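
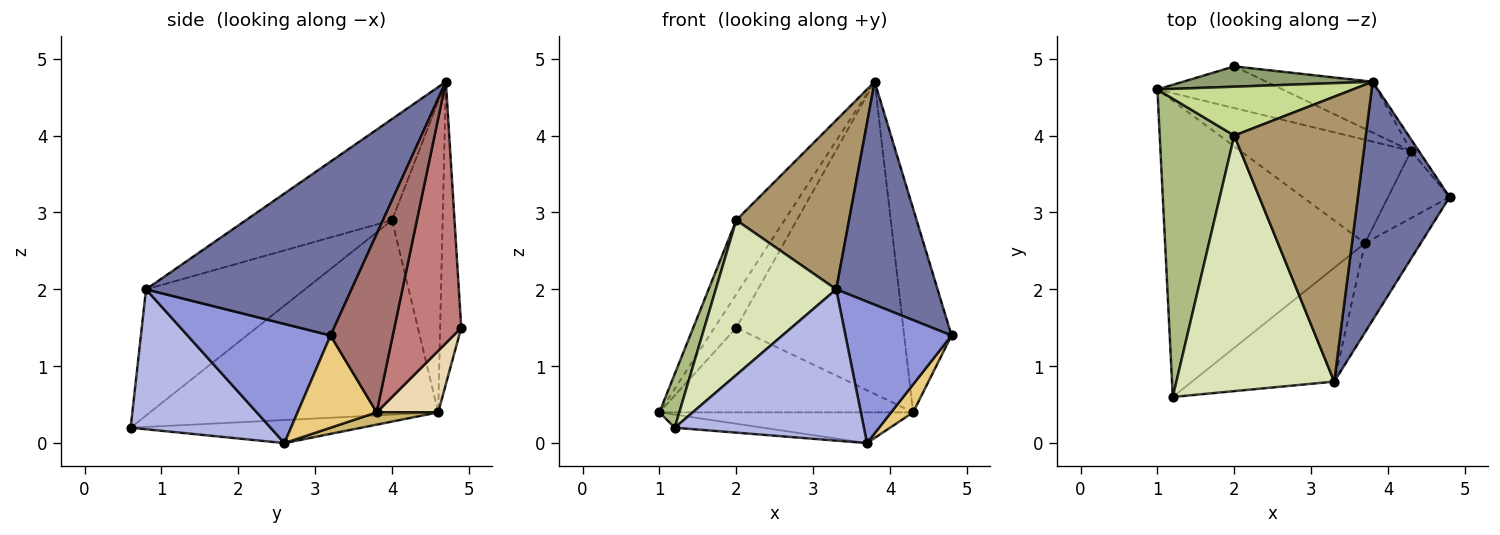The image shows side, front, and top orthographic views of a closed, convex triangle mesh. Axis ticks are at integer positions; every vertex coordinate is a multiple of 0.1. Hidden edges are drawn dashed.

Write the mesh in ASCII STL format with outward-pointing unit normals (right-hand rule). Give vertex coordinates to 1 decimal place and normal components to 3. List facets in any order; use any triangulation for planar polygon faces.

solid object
 facet normal 0.811 -0.400 0.427
  outer loop
   vertex 3.3 0.8 2.0
   vertex 4.8 3.2 1.4
   vertex 3.8 4.7 4.7
  endloop
 endfacet
 facet normal -0.115 0.044 -0.992
  outer loop
   vertex 3.7 2.6 0.0
   vertex 1.2 0.6 0.2
   vertex 1.0 4.6 0.4
  endloop
 endfacet
 facet normal 0.752 -0.558 -0.352
  outer loop
   vertex 3.7 2.6 0.0
   vertex 4.8 3.2 1.4
   vertex 3.3 0.8 2.0
  endloop
 endfacet
 facet normal 0.509 -0.688 -0.517
  outer loop
   vertex 3.7 2.6 0.0
   vertex 3.3 0.8 2.0
   vertex 1.2 0.6 0.2
  endloop
 endfacet
 facet normal -0.637 0.659 0.400
  outer loop
   vertex 2.0 4.9 1.5
   vertex 1.0 4.6 0.4
   vertex 3.8 4.7 4.7
  endloop
 endfacet
 facet normal -0.932 -0.064 0.357
  outer loop
   vertex 2.0 4.0 2.9
   vertex 1.0 4.6 0.4
   vertex 1.2 0.6 0.2
  endloop
 endfacet
 facet normal -0.659 0.628 0.414
  outer loop
   vertex 2.0 4.0 2.9
   vertex 3.8 4.7 4.7
   vertex 1.0 4.6 0.4
  endloop
 endfacet
 facet normal -0.564 -0.428 0.706
  outer loop
   vertex 2.0 4.0 2.9
   vertex 1.2 0.6 0.2
   vertex 3.3 0.8 2.0
  endloop
 endfacet
 facet normal -0.552 -0.426 0.717
  outer loop
   vertex 2.0 4.0 2.9
   vertex 3.3 0.8 2.0
   vertex 3.8 4.7 4.7
  endloop
 endfacet
 facet normal 0.069 0.284 -0.956
  outer loop
   vertex 4.3 3.8 0.4
   vertex 3.7 2.6 0.0
   vertex 1.0 4.6 0.4
  endloop
 endfacet
 facet normal 0.811 -0.225 -0.540
  outer loop
   vertex 4.3 3.8 0.4
   vertex 4.8 3.2 1.4
   vertex 3.7 2.6 0.0
  endloop
 endfacet
 facet normal 0.212 0.876 -0.432
  outer loop
   vertex 4.3 3.8 0.4
   vertex 1.0 4.6 0.4
   vertex 2.0 4.9 1.5
  endloop
 endfacet
 facet normal 0.795 0.605 -0.034
  outer loop
   vertex 4.3 3.8 0.4
   vertex 3.8 4.7 4.7
   vertex 4.8 3.2 1.4
  endloop
 endfacet
 facet normal 0.368 0.918 -0.149
  outer loop
   vertex 4.3 3.8 0.4
   vertex 2.0 4.9 1.5
   vertex 3.8 4.7 4.7
  endloop
 endfacet
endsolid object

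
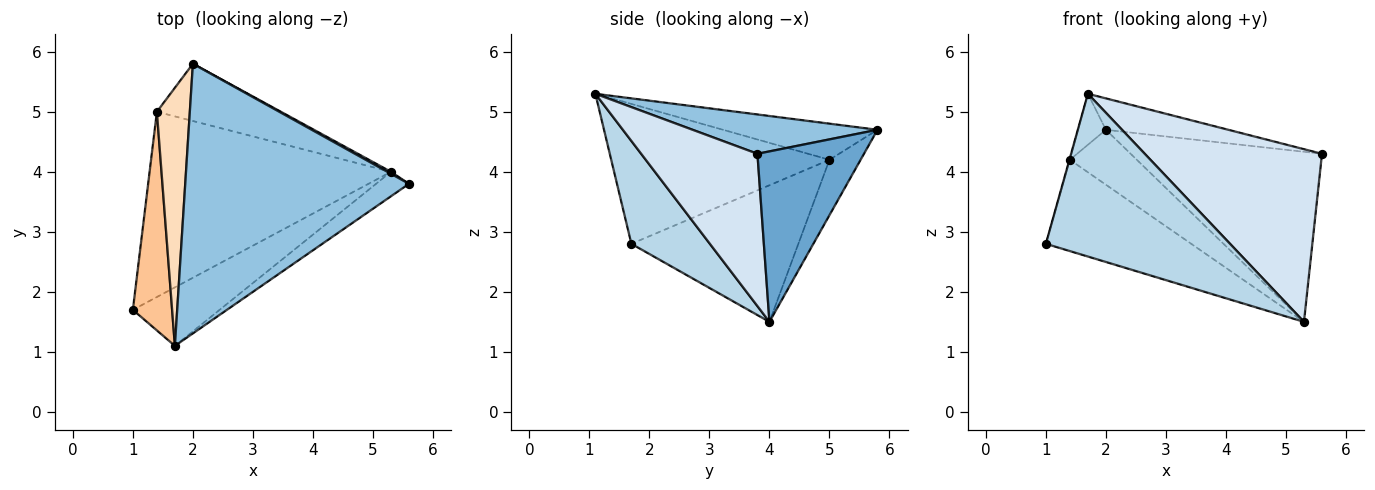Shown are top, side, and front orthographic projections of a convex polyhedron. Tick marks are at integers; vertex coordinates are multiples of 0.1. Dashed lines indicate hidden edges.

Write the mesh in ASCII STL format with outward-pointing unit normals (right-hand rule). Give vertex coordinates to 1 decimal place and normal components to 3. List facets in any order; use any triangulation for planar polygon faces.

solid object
 facet normal 0.486 0.874 0.010
  outer loop
   vertex 5.3 4.0 1.5
   vertex 2.0 5.8 4.7
   vertex 5.6 3.8 4.3
  endloop
 endfacet
 facet normal 0.172 0.114 0.978
  outer loop
   vertex 1.7 1.1 5.3
   vertex 5.6 3.8 4.3
   vertex 2.0 5.8 4.7
  endloop
 endfacet
 facet normal 0.372 -0.873 -0.314
  outer loop
   vertex 1.7 1.1 5.3
   vertex 1.0 1.7 2.8
   vertex 5.3 4.0 1.5
  endloop
 endfacet
 facet normal 0.545 -0.830 -0.118
  outer loop
   vertex 1.7 1.1 5.3
   vertex 5.3 4.0 1.5
   vertex 5.6 3.8 4.3
  endloop
 endfacet
 facet normal -0.453 0.394 -0.800
  outer loop
   vertex 1.4 5.0 4.2
   vertex 5.3 4.0 1.5
   vertex 1.0 1.7 2.8
  endloop
 endfacet
 facet normal -0.306 0.659 -0.687
  outer loop
   vertex 1.4 5.0 4.2
   vertex 2.0 5.8 4.7
   vertex 5.3 4.0 1.5
  endloop
 endfacet
 facet normal -0.963 0.002 0.270
  outer loop
   vertex 1.4 5.0 4.2
   vertex 1.0 1.7 2.8
   vertex 1.7 1.1 5.3
  endloop
 endfacet
 facet normal -0.733 0.132 0.668
  outer loop
   vertex 1.4 5.0 4.2
   vertex 1.7 1.1 5.3
   vertex 2.0 5.8 4.7
  endloop
 endfacet
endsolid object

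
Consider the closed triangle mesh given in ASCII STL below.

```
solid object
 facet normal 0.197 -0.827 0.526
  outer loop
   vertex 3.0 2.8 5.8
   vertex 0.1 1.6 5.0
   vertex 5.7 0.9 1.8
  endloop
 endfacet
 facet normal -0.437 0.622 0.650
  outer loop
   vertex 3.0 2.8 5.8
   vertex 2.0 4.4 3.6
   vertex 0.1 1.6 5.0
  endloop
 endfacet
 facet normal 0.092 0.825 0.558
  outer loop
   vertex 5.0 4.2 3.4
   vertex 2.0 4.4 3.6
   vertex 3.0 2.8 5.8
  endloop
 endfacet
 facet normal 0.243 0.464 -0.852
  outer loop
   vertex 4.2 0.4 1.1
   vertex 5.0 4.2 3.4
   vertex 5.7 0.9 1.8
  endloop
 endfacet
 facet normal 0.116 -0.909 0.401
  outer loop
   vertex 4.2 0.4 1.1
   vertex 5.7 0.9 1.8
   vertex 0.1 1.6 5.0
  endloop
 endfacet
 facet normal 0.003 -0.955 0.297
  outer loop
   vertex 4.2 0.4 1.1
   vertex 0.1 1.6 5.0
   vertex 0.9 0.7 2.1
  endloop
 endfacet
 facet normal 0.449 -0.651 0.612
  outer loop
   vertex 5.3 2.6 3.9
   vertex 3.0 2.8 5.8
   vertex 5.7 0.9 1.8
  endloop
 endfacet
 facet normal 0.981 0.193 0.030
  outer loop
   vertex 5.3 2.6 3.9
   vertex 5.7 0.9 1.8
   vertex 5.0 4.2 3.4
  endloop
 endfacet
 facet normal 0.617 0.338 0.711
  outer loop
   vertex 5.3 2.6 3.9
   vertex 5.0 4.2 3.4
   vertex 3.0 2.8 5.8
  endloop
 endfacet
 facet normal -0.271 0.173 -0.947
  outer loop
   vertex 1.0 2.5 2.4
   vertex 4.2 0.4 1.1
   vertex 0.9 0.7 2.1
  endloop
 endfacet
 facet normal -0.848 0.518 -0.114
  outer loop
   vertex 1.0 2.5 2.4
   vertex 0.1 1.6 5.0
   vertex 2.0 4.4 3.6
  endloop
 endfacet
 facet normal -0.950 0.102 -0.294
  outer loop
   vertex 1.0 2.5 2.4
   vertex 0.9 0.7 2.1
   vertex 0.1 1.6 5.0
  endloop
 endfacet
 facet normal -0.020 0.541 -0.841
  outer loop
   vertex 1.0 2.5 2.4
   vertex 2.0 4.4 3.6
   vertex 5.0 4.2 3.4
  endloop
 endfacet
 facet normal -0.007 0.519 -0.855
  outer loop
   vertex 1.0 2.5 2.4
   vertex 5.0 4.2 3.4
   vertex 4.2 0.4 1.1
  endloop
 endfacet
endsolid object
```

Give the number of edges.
21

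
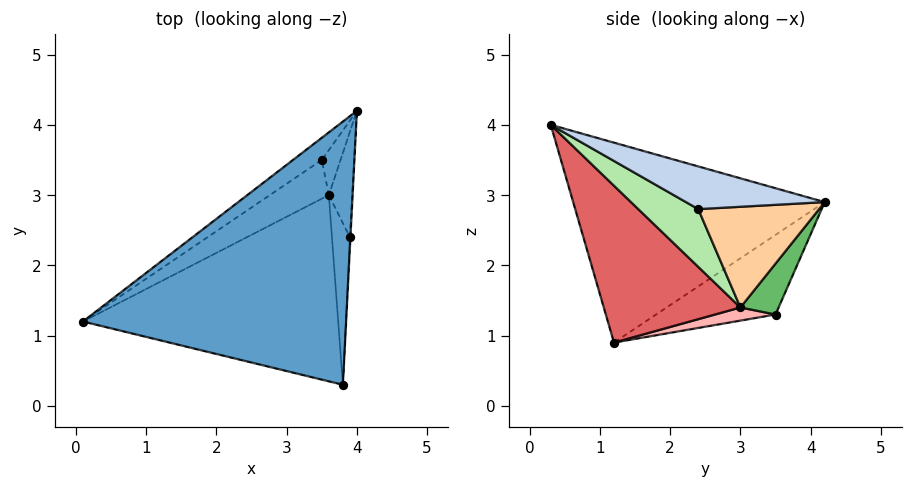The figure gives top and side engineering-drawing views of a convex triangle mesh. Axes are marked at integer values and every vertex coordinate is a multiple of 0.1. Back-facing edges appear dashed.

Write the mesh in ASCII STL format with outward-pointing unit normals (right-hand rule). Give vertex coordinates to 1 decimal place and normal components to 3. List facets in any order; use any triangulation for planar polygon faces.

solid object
 facet normal -0.586 0.248 0.771
  outer loop
   vertex 3.8 0.3 4.0
   vertex 4.0 4.2 2.9
   vertex 0.1 1.2 0.9
  endloop
 endfacet
 facet normal 0.998 -0.055 -0.013
  outer loop
   vertex 3.9 2.4 2.8
   vertex 4.0 4.2 2.9
   vertex 3.8 0.3 4.0
  endloop
 endfacet
 facet normal -0.534 0.823 -0.193
  outer loop
   vertex 3.5 3.5 1.3
   vertex 0.1 1.2 0.9
   vertex 4.0 4.2 2.9
  endloop
 endfacet
 facet normal 0.973 -0.041 -0.226
  outer loop
   vertex 3.6 3.0 1.4
   vertex 4.0 4.2 2.9
   vertex 3.9 2.4 2.8
  endloop
 endfacet
 facet normal 0.932 0.118 -0.343
  outer loop
   vertex 3.6 3.0 1.4
   vertex 3.5 3.5 1.3
   vertex 4.0 4.2 2.9
  endloop
 endfacet
 facet normal 0.934 -0.210 -0.290
  outer loop
   vertex 3.6 3.0 1.4
   vertex 3.9 2.4 2.8
   vertex 3.8 0.3 4.0
  endloop
 endfacet
 facet normal 0.413 -0.616 -0.671
  outer loop
   vertex 3.6 3.0 1.4
   vertex 3.8 0.3 4.0
   vertex 0.1 1.2 0.9
  endloop
 endfacet
 facet normal 0.215 -0.150 -0.965
  outer loop
   vertex 3.6 3.0 1.4
   vertex 0.1 1.2 0.9
   vertex 3.5 3.5 1.3
  endloop
 endfacet
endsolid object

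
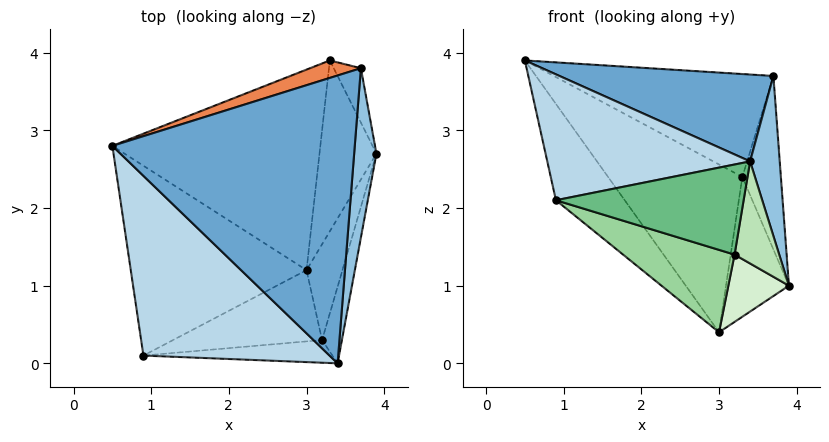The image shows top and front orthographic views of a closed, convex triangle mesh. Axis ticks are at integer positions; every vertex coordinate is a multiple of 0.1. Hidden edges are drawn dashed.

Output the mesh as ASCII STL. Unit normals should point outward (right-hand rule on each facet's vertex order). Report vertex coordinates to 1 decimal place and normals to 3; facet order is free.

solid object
 facet normal 0.148 -0.286 0.947
  outer loop
   vertex 3.7 3.8 3.7
   vertex 0.5 2.8 3.9
   vertex 3.4 0.0 2.6
  endloop
 endfacet
 facet normal 0.987 -0.112 0.119
  outer loop
   vertex 3.7 3.8 3.7
   vertex 3.4 0.0 2.6
   vertex 3.9 2.7 1.0
  endloop
 endfacet
 facet normal -0.184 -0.564 0.805
  outer loop
   vertex 0.9 0.1 2.1
   vertex 3.4 0.0 2.6
   vertex 0.5 2.8 3.9
  endloop
 endfacet
 facet normal -0.692 0.327 -0.644
  outer loop
   vertex 0.9 0.1 2.1
   vertex 0.5 2.8 3.9
   vertex 3.0 1.2 0.4
  endloop
 endfacet
 facet normal -0.285 0.945 0.160
  outer loop
   vertex 3.3 3.9 2.4
   vertex 0.5 2.8 3.9
   vertex 3.7 3.8 3.7
  endloop
 endfacet
 facet normal 0.771 0.608 -0.190
  outer loop
   vertex 3.3 3.9 2.4
   vertex 3.7 3.8 3.7
   vertex 3.9 2.7 1.0
  endloop
 endfacet
 facet normal -0.553 0.535 -0.639
  outer loop
   vertex 3.3 3.9 2.4
   vertex 3.0 1.2 0.4
   vertex 0.5 2.8 3.9
  endloop
 endfacet
 facet normal -0.475 0.557 -0.681
  outer loop
   vertex 3.3 3.9 2.4
   vertex 3.9 2.7 1.0
   vertex 3.0 1.2 0.4
  endloop
 endfacet
 facet normal 0.010 -0.970 -0.244
  outer loop
   vertex 3.2 0.3 1.4
   vertex 3.4 0.0 2.6
   vertex 0.9 0.1 2.1
  endloop
 endfacet
 facet normal -0.132 -0.750 -0.648
  outer loop
   vertex 3.2 0.3 1.4
   vertex 0.9 0.1 2.1
   vertex 3.0 1.2 0.4
  endloop
 endfacet
 facet normal 0.923 -0.308 -0.231
  outer loop
   vertex 3.2 0.3 1.4
   vertex 3.9 2.7 1.0
   vertex 3.4 0.0 2.6
  endloop
 endfacet
 facet normal 0.833 -0.318 -0.453
  outer loop
   vertex 3.2 0.3 1.4
   vertex 3.0 1.2 0.4
   vertex 3.9 2.7 1.0
  endloop
 endfacet
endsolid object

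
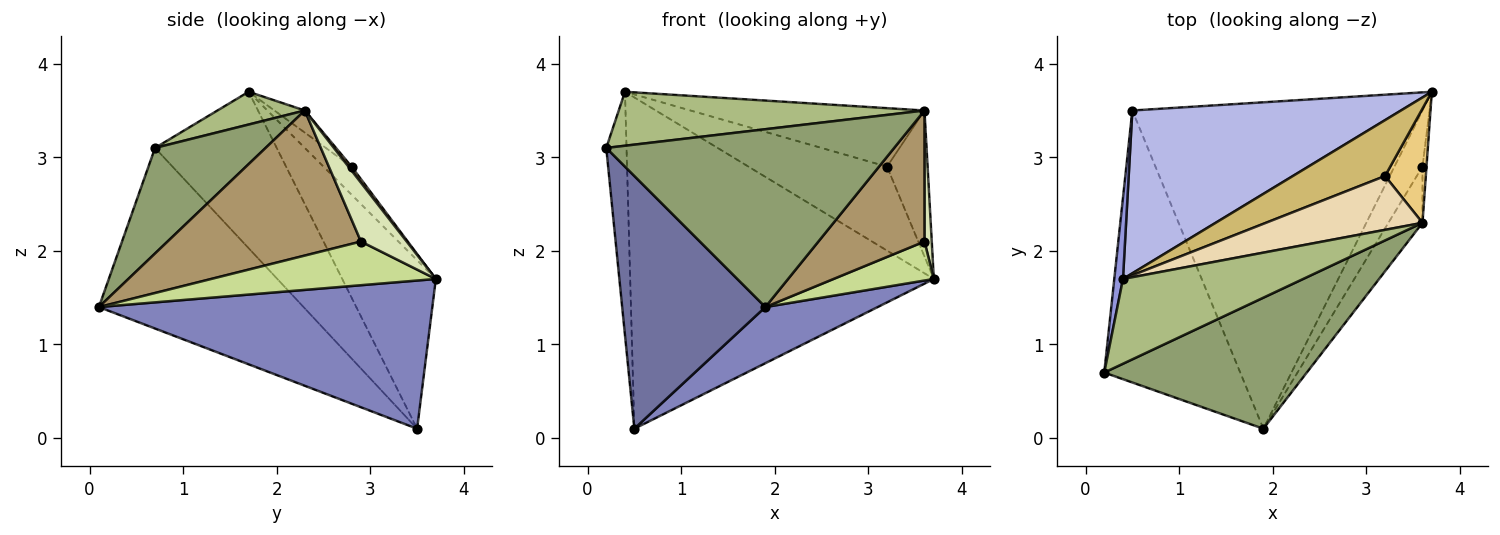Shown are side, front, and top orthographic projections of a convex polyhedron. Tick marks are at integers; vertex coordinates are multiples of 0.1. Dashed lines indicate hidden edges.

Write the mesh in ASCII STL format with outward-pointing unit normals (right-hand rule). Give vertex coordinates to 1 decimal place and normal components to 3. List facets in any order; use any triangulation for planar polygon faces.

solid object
 facet normal -0.697 -0.488 -0.525
  outer loop
   vertex 1.9 0.1 1.4
   vertex 0.2 0.7 3.1
   vertex 0.5 3.5 0.1
  endloop
 endfacet
 facet normal 0.450 -0.151 -0.880
  outer loop
   vertex 1.9 0.1 1.4
   vertex 0.5 3.5 0.1
   vertex 3.7 3.7 1.7
  endloop
 endfacet
 facet normal -0.985 0.164 0.055
  outer loop
   vertex 0.4 1.7 3.7
   vertex 0.5 3.5 0.1
   vertex 0.2 0.7 3.1
  endloop
 endfacet
 facet normal -0.267 0.865 0.425
  outer loop
   vertex 0.4 1.7 3.7
   vertex 3.7 3.7 1.7
   vertex 0.5 3.5 0.1
  endloop
 endfacet
 facet normal 0.295 -0.769 0.567
  outer loop
   vertex 3.6 2.3 3.5
   vertex 0.2 0.7 3.1
   vertex 1.9 0.1 1.4
  endloop
 endfacet
 facet normal 0.152 -0.531 0.834
  outer loop
   vertex 3.6 2.3 3.5
   vertex 0.4 1.7 3.7
   vertex 0.2 0.7 3.1
  endloop
 endfacet
 facet normal 0.787 -0.352 -0.506
  outer loop
   vertex 3.6 2.9 2.1
   vertex 1.9 0.1 1.4
   vertex 3.7 3.7 1.7
  endloop
 endfacet
 facet normal 0.985 -0.157 -0.067
  outer loop
   vertex 3.6 2.9 2.1
   vertex 3.7 3.7 1.7
   vertex 3.6 2.3 3.5
  endloop
 endfacet
 facet normal 0.859 -0.471 -0.202
  outer loop
   vertex 3.6 2.9 2.1
   vertex 3.6 2.3 3.5
   vertex 1.9 0.1 1.4
  endloop
 endfacet
 facet normal -0.166 0.821 0.546
  outer loop
   vertex 3.2 2.8 2.9
   vertex 3.7 3.7 1.7
   vertex 0.4 1.7 3.7
  endloop
 endfacet
 facet normal 0.060 0.786 0.615
  outer loop
   vertex 3.2 2.8 2.9
   vertex 3.6 2.3 3.5
   vertex 3.7 3.7 1.7
  endloop
 endfacet
 facet normal -0.095 0.733 0.674
  outer loop
   vertex 3.2 2.8 2.9
   vertex 0.4 1.7 3.7
   vertex 3.6 2.3 3.5
  endloop
 endfacet
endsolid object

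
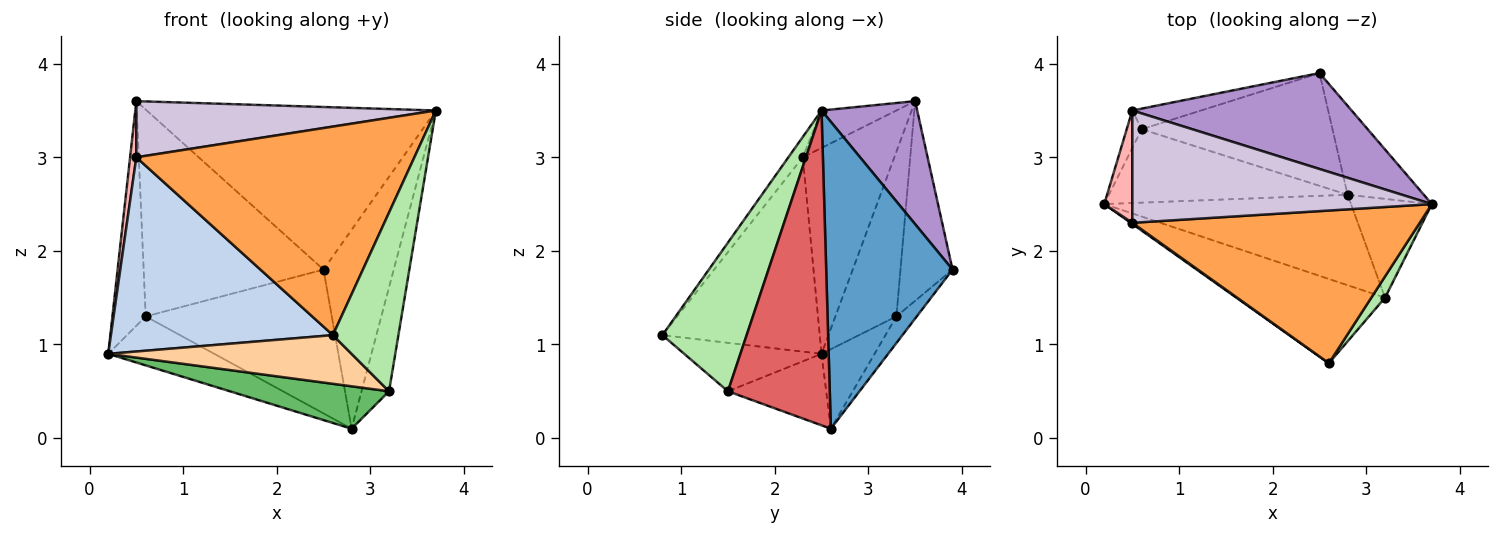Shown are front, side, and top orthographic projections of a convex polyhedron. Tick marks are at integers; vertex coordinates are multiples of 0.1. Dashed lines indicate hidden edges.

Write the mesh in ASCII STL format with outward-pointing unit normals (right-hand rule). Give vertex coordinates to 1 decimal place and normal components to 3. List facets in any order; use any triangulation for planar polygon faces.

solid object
 facet normal 0.854 0.475 -0.212
  outer loop
   vertex 2.5 3.9 1.8
   vertex 3.7 2.5 3.5
   vertex 2.8 2.6 0.1
  endloop
 endfacet
 facet normal -0.578 -0.816 0.005
  outer loop
   vertex 0.5 2.3 3.0
   vertex 0.2 2.5 0.9
   vertex 2.6 0.8 1.1
  endloop
 endfacet
 facet normal -0.042 -0.806 0.590
  outer loop
   vertex 0.5 2.3 3.0
   vertex 2.6 0.8 1.1
   vertex 3.7 2.5 3.5
  endloop
 endfacet
 facet normal -0.272 -0.481 -0.833
  outer loop
   vertex 3.2 1.5 0.5
   vertex 2.6 0.8 1.1
   vertex 0.2 2.5 0.9
  endloop
 endfacet
 facet normal -0.254 -0.411 -0.876
  outer loop
   vertex 3.2 1.5 0.5
   vertex 0.2 2.5 0.9
   vertex 2.8 2.6 0.1
  endloop
 endfacet
 facet normal 0.787 -0.612 0.073
  outer loop
   vertex 3.2 1.5 0.5
   vertex 3.7 2.5 3.5
   vertex 2.6 0.8 1.1
  endloop
 endfacet
 facet normal 0.937 0.253 -0.241
  outer loop
   vertex 3.2 1.5 0.5
   vertex 2.8 2.6 0.1
   vertex 3.7 2.5 3.5
  endloop
 endfacet
 facet normal -0.989 -0.067 0.135
  outer loop
   vertex 0.5 3.5 3.6
   vertex 0.2 2.5 0.9
   vertex 0.5 2.3 3.0
  endloop
 endfacet
 facet normal 0.274 0.828 0.489
  outer loop
   vertex 0.5 3.5 3.6
   vertex 3.7 2.5 3.5
   vertex 2.5 3.9 1.8
  endloop
 endfacet
 facet normal -0.111 -0.444 0.889
  outer loop
   vertex 0.5 3.5 3.6
   vertex 0.5 2.3 3.0
   vertex 3.7 2.5 3.5
  endloop
 endfacet
 facet normal -0.875 0.477 -0.080
  outer loop
   vertex 0.6 3.3 1.3
   vertex 0.2 2.5 0.9
   vertex 0.5 3.5 3.6
  endloop
 endfacet
 facet normal -0.277 0.956 -0.095
  outer loop
   vertex 0.6 3.3 1.3
   vertex 0.5 3.5 3.6
   vertex 2.5 3.9 1.8
  endloop
 endfacet
 facet normal -0.267 0.535 -0.802
  outer loop
   vertex 0.6 3.3 1.3
   vertex 2.8 2.6 0.1
   vertex 0.2 2.5 0.9
  endloop
 endfacet
 facet normal -0.086 0.784 -0.615
  outer loop
   vertex 0.6 3.3 1.3
   vertex 2.5 3.9 1.8
   vertex 2.8 2.6 0.1
  endloop
 endfacet
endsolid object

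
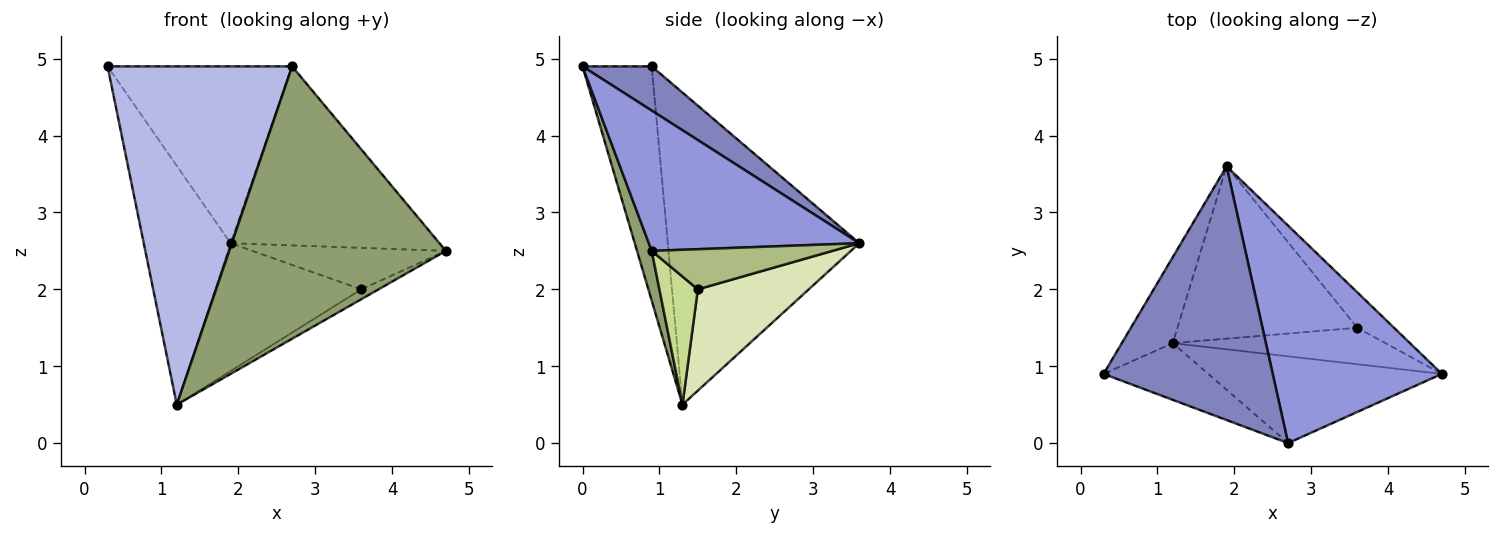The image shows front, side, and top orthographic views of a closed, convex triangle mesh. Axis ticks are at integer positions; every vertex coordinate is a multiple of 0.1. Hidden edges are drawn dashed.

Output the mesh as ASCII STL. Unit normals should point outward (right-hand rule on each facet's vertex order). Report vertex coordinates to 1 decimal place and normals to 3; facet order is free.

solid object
 facet normal -0.901 0.408 -0.147
  outer loop
   vertex 1.2 1.3 0.5
   vertex 0.3 0.9 4.9
   vertex 1.9 3.6 2.6
  endloop
 endfacet
 facet normal 0.210 0.559 0.802
  outer loop
   vertex 2.7 0.0 4.9
   vertex 1.9 3.6 2.6
   vertex 0.3 0.9 4.9
  endloop
 endfacet
 facet normal 0.539 0.535 0.650
  outer loop
   vertex 2.7 0.0 4.9
   vertex 4.7 0.9 2.5
   vertex 1.9 3.6 2.6
  endloop
 endfacet
 facet normal -0.347 -0.925 -0.155
  outer loop
   vertex 2.7 0.0 4.9
   vertex 0.3 0.9 4.9
   vertex 1.2 1.3 0.5
  endloop
 endfacet
 facet normal 0.064 -0.951 -0.303
  outer loop
   vertex 2.7 0.0 4.9
   vertex 1.2 1.3 0.5
   vertex 4.7 0.9 2.5
  endloop
 endfacet
 facet normal 0.579 0.620 -0.530
  outer loop
   vertex 3.6 1.5 2.0
   vertex 1.9 3.6 2.6
   vertex 4.7 0.9 2.5
  endloop
 endfacet
 facet normal 0.503 0.226 -0.834
  outer loop
   vertex 3.6 1.5 2.0
   vertex 4.7 0.9 2.5
   vertex 1.2 1.3 0.5
  endloop
 endfacet
 facet normal 0.412 0.543 -0.732
  outer loop
   vertex 3.6 1.5 2.0
   vertex 1.2 1.3 0.5
   vertex 1.9 3.6 2.6
  endloop
 endfacet
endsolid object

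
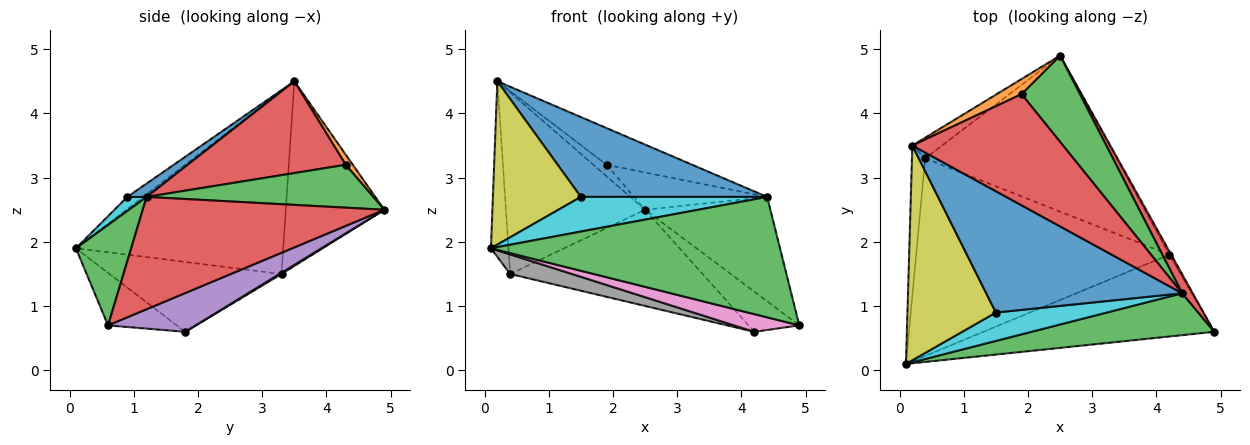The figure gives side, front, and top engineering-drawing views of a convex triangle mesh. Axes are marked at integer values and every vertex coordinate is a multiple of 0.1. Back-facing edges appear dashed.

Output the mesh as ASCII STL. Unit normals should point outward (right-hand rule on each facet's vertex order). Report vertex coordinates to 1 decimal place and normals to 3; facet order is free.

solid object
 facet normal -0.994 0.084 -0.072
  outer loop
   vertex 0.4 3.3 1.5
   vertex 0.1 0.1 1.9
   vertex 0.2 3.5 4.5
  endloop
 endfacet
 facet normal -0.575 0.813 -0.093
  outer loop
   vertex 0.4 3.3 1.5
   vertex 0.2 3.5 4.5
   vertex 2.5 4.9 2.5
  endloop
 endfacet
 facet normal 0.178 -0.929 0.323
  outer loop
   vertex 4.4 1.2 2.7
   vertex 0.1 0.1 1.9
   vertex 4.9 0.6 0.7
  endloop
 endfacet
 facet normal 0.885 0.459 0.084
  outer loop
   vertex 4.4 1.2 2.7
   vertex 4.9 0.6 0.7
   vertex 2.5 4.9 2.5
  endloop
 endfacet
 facet normal 0.865 0.501 -0.043
  outer loop
   vertex 4.2 1.8 0.6
   vertex 2.5 4.9 2.5
   vertex 4.9 0.6 0.7
  endloop
 endfacet
 facet normal 0.006 0.525 -0.851
  outer loop
   vertex 4.2 1.8 0.6
   vertex 0.4 3.3 1.5
   vertex 2.5 4.9 2.5
  endloop
 endfacet
 facet normal -0.217 -0.206 -0.954
  outer loop
   vertex 4.2 1.8 0.6
   vertex 4.9 0.6 0.7
   vertex 0.1 0.1 1.9
  endloop
 endfacet
 facet normal -0.265 -0.095 -0.960
  outer loop
   vertex 4.2 1.8 0.6
   vertex 0.1 0.1 1.9
   vertex 0.4 3.3 1.5
  endloop
 endfacet
 facet normal -0.108 -0.602 0.791
  outer loop
   vertex 1.5 0.9 2.7
   vertex 0.2 3.5 4.5
   vertex 0.1 0.1 1.9
  endloop
 endfacet
 facet normal 0.080 -0.771 0.632
  outer loop
   vertex 1.5 0.9 2.7
   vertex 0.1 0.1 1.9
   vertex 4.4 1.2 2.7
  endloop
 endfacet
 facet normal 0.057 -0.549 0.834
  outer loop
   vertex 1.5 0.9 2.7
   vertex 4.4 1.2 2.7
   vertex 0.2 3.5 4.5
  endloop
 endfacet
 facet normal 0.309 0.575 0.758
  outer loop
   vertex 1.9 4.3 3.2
   vertex 2.5 4.9 2.5
   vertex 0.2 3.5 4.5
  endloop
 endfacet
 facet normal 0.559 0.328 0.761
  outer loop
   vertex 1.9 4.3 3.2
   vertex 4.4 1.2 2.7
   vertex 2.5 4.9 2.5
  endloop
 endfacet
 facet normal 0.501 0.271 0.822
  outer loop
   vertex 1.9 4.3 3.2
   vertex 0.2 3.5 4.5
   vertex 4.4 1.2 2.7
  endloop
 endfacet
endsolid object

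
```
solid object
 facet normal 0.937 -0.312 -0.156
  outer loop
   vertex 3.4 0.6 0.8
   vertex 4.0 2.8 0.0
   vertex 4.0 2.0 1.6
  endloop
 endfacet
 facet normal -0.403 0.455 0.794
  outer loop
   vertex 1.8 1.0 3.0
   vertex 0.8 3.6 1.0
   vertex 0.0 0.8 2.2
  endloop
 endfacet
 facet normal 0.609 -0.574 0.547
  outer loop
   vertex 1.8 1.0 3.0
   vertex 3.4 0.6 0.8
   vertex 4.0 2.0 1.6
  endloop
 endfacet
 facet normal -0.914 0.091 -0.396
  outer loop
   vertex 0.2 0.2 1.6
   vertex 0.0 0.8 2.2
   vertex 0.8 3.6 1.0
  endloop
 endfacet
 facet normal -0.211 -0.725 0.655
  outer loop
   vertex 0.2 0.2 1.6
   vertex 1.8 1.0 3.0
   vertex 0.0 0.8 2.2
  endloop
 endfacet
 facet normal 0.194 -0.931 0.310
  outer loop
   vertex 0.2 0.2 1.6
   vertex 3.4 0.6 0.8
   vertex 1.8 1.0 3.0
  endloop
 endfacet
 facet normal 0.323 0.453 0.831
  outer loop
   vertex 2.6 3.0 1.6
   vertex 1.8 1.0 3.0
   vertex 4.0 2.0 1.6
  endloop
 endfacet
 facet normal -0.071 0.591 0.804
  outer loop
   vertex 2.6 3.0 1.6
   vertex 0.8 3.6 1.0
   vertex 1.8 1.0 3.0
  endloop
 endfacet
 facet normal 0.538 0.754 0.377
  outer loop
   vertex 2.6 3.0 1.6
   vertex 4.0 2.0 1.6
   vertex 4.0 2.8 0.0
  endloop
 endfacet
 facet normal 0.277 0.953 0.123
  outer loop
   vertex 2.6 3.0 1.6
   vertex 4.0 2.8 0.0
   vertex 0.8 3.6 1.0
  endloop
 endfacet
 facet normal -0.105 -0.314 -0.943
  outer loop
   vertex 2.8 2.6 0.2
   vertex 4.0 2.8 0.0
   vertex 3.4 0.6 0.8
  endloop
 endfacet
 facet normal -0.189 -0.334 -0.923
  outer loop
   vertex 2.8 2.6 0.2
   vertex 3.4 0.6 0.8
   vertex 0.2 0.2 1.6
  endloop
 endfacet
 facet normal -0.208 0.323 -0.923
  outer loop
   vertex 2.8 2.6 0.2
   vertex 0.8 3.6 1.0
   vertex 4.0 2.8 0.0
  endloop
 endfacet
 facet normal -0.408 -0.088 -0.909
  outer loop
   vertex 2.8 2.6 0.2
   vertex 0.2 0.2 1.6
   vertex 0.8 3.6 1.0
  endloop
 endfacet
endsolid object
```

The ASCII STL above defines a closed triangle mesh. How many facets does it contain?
14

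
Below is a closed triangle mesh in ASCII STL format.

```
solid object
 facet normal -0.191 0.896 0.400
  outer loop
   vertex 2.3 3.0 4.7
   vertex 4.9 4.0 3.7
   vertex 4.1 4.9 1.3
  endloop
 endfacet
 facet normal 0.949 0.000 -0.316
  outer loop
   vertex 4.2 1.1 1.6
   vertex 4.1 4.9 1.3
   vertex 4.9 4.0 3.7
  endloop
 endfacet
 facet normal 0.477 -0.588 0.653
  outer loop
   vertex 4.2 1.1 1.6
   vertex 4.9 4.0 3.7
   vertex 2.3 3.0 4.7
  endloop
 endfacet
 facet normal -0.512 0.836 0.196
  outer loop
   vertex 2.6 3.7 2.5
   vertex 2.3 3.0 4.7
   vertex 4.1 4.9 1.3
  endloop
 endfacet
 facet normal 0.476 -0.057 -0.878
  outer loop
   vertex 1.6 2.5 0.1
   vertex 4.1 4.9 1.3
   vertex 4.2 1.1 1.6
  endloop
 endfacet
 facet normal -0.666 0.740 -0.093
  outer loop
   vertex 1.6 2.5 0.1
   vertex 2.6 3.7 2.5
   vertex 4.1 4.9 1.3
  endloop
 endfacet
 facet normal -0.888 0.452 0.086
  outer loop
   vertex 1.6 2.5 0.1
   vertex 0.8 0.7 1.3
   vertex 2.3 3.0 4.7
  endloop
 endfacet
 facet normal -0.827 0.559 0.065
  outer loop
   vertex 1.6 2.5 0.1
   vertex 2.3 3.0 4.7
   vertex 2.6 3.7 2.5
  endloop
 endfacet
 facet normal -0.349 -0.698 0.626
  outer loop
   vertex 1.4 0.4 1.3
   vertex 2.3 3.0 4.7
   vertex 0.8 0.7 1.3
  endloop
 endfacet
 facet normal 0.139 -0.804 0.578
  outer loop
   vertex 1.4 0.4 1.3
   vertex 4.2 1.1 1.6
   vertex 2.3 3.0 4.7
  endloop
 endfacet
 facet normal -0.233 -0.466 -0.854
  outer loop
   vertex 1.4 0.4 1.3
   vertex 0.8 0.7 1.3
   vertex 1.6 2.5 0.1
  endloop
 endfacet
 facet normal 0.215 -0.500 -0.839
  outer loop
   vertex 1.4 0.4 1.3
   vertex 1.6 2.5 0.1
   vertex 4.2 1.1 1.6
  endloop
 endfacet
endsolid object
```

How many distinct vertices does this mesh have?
8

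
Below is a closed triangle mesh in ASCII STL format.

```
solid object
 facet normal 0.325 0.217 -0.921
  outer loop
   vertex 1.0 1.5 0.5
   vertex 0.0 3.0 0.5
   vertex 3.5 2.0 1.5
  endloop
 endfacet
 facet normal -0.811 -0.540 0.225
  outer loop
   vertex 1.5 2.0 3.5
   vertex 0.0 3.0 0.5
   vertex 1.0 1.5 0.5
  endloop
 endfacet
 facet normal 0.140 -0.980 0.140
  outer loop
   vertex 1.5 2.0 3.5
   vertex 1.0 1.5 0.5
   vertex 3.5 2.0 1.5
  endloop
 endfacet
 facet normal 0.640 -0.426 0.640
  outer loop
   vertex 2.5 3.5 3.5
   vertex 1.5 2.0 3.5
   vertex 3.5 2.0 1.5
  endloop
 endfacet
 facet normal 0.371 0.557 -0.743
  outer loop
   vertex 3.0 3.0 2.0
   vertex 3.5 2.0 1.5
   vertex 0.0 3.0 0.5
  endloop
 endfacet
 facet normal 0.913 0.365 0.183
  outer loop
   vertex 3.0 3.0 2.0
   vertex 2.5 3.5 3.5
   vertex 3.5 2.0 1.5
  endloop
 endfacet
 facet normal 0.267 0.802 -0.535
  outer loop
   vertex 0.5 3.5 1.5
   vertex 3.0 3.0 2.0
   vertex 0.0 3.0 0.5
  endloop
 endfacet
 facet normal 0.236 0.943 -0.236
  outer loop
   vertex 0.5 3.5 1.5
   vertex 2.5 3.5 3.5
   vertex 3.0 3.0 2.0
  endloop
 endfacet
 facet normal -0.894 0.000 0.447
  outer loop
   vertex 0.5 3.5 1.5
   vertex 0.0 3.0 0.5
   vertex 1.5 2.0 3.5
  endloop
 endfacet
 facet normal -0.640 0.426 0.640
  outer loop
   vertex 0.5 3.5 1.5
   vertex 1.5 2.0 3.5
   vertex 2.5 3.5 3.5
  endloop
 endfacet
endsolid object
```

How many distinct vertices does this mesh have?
7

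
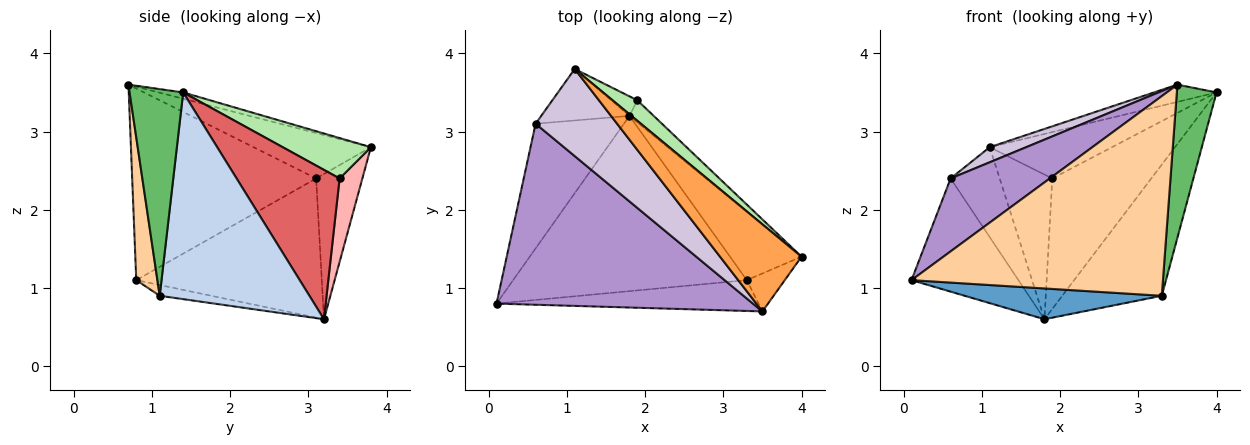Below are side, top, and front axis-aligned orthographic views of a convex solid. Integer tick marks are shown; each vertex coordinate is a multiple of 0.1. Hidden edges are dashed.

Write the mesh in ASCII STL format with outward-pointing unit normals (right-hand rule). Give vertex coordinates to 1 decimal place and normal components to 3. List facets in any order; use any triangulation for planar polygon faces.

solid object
 facet normal -0.045 -0.173 -0.984
  outer loop
   vertex 3.3 1.1 0.9
   vertex 0.1 0.8 1.1
   vertex 1.8 3.2 0.6
  endloop
 endfacet
 facet normal 0.800 0.532 -0.277
  outer loop
   vertex 3.3 1.1 0.9
   vertex 1.8 3.2 0.6
   vertex 4.0 1.4 3.5
  endloop
 endfacet
 facet normal -0.076 0.194 0.978
  outer loop
   vertex 3.5 0.7 3.6
   vertex 4.0 1.4 3.5
   vertex 1.1 3.8 2.8
  endloop
 endfacet
 facet normal 0.083 -0.985 -0.152
  outer loop
   vertex 3.5 0.7 3.6
   vertex 0.1 0.8 1.1
   vertex 3.3 1.1 0.9
  endloop
 endfacet
 facet normal 0.795 -0.589 -0.146
  outer loop
   vertex 3.5 0.7 3.6
   vertex 3.3 1.1 0.9
   vertex 4.0 1.4 3.5
  endloop
 endfacet
 facet normal 0.551 0.764 0.337
  outer loop
   vertex 1.9 3.4 2.4
   vertex 1.1 3.8 2.8
   vertex 4.0 1.4 3.5
  endloop
 endfacet
 facet normal 0.716 0.688 -0.116
  outer loop
   vertex 1.9 3.4 2.4
   vertex 4.0 1.4 3.5
   vertex 1.8 3.2 0.6
  endloop
 endfacet
 facet normal 0.394 0.911 -0.123
  outer loop
   vertex 1.9 3.4 2.4
   vertex 1.8 3.2 0.6
   vertex 1.1 3.8 2.8
  endloop
 endfacet
 facet normal -0.570 -0.307 0.762
  outer loop
   vertex 0.6 3.1 2.4
   vertex 0.1 0.8 1.1
   vertex 3.5 0.7 3.6
  endloop
 endfacet
 facet normal -0.481 -0.150 0.864
  outer loop
   vertex 0.6 3.1 2.4
   vertex 3.5 0.7 3.6
   vertex 1.1 3.8 2.8
  endloop
 endfacet
 facet normal -0.759 0.437 -0.482
  outer loop
   vertex 0.6 3.1 2.4
   vertex 1.8 3.2 0.6
   vertex 0.1 0.8 1.1
  endloop
 endfacet
 facet normal -0.633 0.672 -0.385
  outer loop
   vertex 0.6 3.1 2.4
   vertex 1.1 3.8 2.8
   vertex 1.8 3.2 0.6
  endloop
 endfacet
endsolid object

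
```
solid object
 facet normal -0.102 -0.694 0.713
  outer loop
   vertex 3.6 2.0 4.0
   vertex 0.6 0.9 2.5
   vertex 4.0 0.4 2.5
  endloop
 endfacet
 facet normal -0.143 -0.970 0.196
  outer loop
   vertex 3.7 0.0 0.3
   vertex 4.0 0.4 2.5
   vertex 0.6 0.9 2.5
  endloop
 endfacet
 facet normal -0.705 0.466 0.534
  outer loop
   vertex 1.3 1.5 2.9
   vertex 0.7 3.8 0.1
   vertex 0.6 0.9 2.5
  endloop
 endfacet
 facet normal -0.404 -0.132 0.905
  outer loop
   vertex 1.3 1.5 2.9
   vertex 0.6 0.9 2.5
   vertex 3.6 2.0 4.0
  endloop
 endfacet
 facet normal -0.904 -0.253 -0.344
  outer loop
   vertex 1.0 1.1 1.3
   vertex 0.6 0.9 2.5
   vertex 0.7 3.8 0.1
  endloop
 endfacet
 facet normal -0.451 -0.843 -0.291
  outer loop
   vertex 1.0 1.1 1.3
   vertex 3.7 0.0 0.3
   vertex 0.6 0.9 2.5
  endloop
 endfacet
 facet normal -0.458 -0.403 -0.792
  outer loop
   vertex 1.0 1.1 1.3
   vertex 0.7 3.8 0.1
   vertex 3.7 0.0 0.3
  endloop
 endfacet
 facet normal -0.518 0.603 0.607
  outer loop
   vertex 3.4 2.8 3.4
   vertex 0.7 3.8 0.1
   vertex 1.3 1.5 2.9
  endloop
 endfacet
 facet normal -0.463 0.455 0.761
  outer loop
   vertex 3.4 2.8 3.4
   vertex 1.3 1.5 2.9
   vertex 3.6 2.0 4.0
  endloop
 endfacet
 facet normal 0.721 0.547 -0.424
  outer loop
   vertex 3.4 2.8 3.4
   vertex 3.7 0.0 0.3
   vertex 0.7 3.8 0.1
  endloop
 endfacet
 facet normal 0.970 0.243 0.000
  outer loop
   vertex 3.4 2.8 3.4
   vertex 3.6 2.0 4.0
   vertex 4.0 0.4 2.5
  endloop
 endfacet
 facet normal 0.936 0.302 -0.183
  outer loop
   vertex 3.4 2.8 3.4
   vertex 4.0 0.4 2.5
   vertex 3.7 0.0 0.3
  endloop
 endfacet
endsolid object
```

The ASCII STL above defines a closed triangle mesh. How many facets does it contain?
12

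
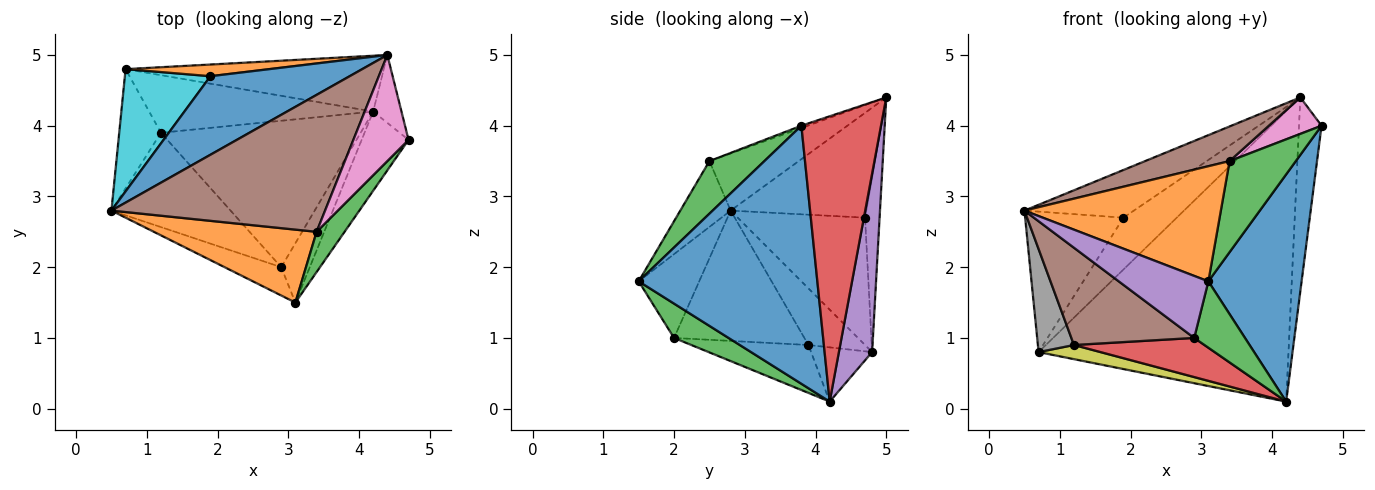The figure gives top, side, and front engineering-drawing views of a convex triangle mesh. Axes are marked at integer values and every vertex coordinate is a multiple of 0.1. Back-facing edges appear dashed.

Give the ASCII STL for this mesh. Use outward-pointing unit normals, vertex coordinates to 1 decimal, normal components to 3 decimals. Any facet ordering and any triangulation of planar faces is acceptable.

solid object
 facet normal 0.875 -0.457 -0.159
  outer loop
   vertex 4.2 4.2 0.1
   vertex 4.7 3.8 4.0
   vertex 3.1 1.5 1.8
  endloop
 endfacet
 facet normal -0.212 -0.826 0.523
  outer loop
   vertex 3.4 2.5 3.5
   vertex 0.5 2.8 2.8
   vertex 3.1 1.5 1.8
  endloop
 endfacet
 facet normal 0.605 -0.729 0.322
  outer loop
   vertex 3.4 2.5 3.5
   vertex 3.1 1.5 1.8
   vertex 4.7 3.8 4.0
  endloop
 endfacet
 facet normal 0.958 0.271 -0.095
  outer loop
   vertex 4.4 5.0 4.4
   vertex 4.7 3.8 4.0
   vertex 4.2 4.2 0.1
  endloop
 endfacet
 facet normal 0.129 0.974 -0.187
  outer loop
   vertex 4.4 5.0 4.4
   vertex 4.2 4.2 0.1
   vertex 0.7 4.8 0.8
  endloop
 endfacet
 facet normal -0.251 -0.237 0.938
  outer loop
   vertex 4.4 5.0 4.4
   vertex 0.5 2.8 2.8
   vertex 3.4 2.5 3.5
  endloop
 endfacet
 facet normal -0.039 -0.325 0.945
  outer loop
   vertex 4.4 5.0 4.4
   vertex 3.4 2.5 3.5
   vertex 4.7 3.8 4.0
  endloop
 endfacet
 facet normal -0.716 -0.456 -0.528
  outer loop
   vertex 1.2 3.9 0.9
   vertex 0.5 2.8 2.8
   vertex 0.7 4.8 0.8
  endloop
 endfacet
 facet normal -0.229 -0.232 -0.945
  outer loop
   vertex 1.2 3.9 0.9
   vertex 0.7 4.8 0.8
   vertex 4.2 4.2 0.1
  endloop
 endfacet
 facet normal -0.699 0.540 0.470
  outer loop
   vertex 1.9 4.7 2.7
   vertex 0.7 4.8 0.8
   vertex 0.5 2.8 2.8
  endloop
 endfacet
 facet normal -0.541 0.437 0.719
  outer loop
   vertex 1.9 4.7 2.7
   vertex 0.5 2.8 2.8
   vertex 4.4 5.0 4.4
  endloop
 endfacet
 facet normal -0.257 0.943 0.212
  outer loop
   vertex 1.9 4.7 2.7
   vertex 4.4 5.0 4.4
   vertex 0.7 4.8 0.8
  endloop
 endfacet
 facet normal 0.625 -0.582 -0.520
  outer loop
   vertex 2.9 2.0 1.0
   vertex 4.2 4.2 0.1
   vertex 3.1 1.5 1.8
  endloop
 endfacet
 facet normal -0.226 -0.252 -0.941
  outer loop
   vertex 2.9 2.0 1.0
   vertex 1.2 3.9 0.9
   vertex 4.2 4.2 0.1
  endloop
 endfacet
 facet normal -0.524 -0.775 -0.354
  outer loop
   vertex 2.9 2.0 1.0
   vertex 3.1 1.5 1.8
   vertex 0.5 2.8 2.8
  endloop
 endfacet
 facet normal -0.606 -0.571 -0.554
  outer loop
   vertex 2.9 2.0 1.0
   vertex 0.5 2.8 2.8
   vertex 1.2 3.9 0.9
  endloop
 endfacet
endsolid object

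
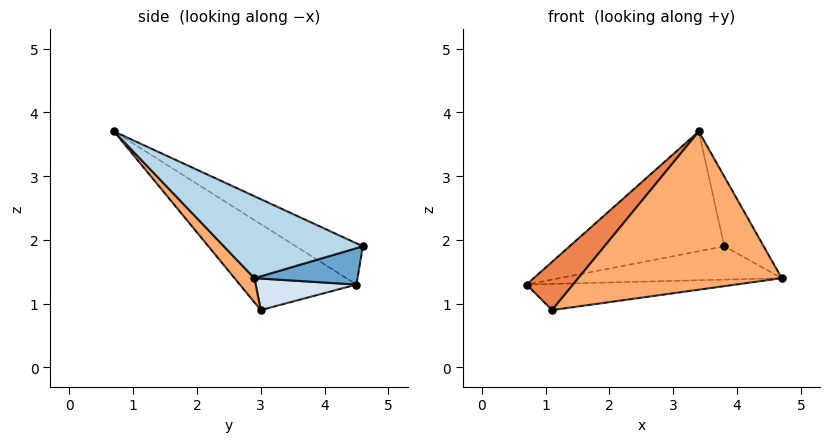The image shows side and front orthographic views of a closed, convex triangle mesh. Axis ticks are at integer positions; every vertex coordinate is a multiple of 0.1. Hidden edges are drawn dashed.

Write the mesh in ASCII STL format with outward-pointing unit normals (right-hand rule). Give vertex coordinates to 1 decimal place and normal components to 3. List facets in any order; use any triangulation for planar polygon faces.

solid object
 facet normal 0.166 0.358 -0.919
  outer loop
   vertex 3.8 4.6 1.9
   vertex 4.7 2.9 1.4
   vertex 0.7 4.5 1.3
  endloop
 endfacet
 facet normal -0.185 0.427 0.885
  outer loop
   vertex 3.8 4.6 1.9
   vertex 0.7 4.5 1.3
   vertex 3.4 0.7 3.7
  endloop
 endfacet
 facet normal 0.750 0.212 0.627
  outer loop
   vertex 3.8 4.6 1.9
   vertex 3.4 0.7 3.7
   vertex 4.7 2.9 1.4
  endloop
 endfacet
 facet normal 0.140 0.290 -0.947
  outer loop
   vertex 1.1 3.0 0.9
   vertex 0.7 4.5 1.3
   vertex 4.7 2.9 1.4
  endloop
 endfacet
 facet normal -0.844 -0.336 0.417
  outer loop
   vertex 1.1 3.0 0.9
   vertex 3.4 0.7 3.7
   vertex 0.7 4.5 1.3
  endloop
 endfacet
 facet normal 0.072 -0.741 -0.668
  outer loop
   vertex 1.1 3.0 0.9
   vertex 4.7 2.9 1.4
   vertex 3.4 0.7 3.7
  endloop
 endfacet
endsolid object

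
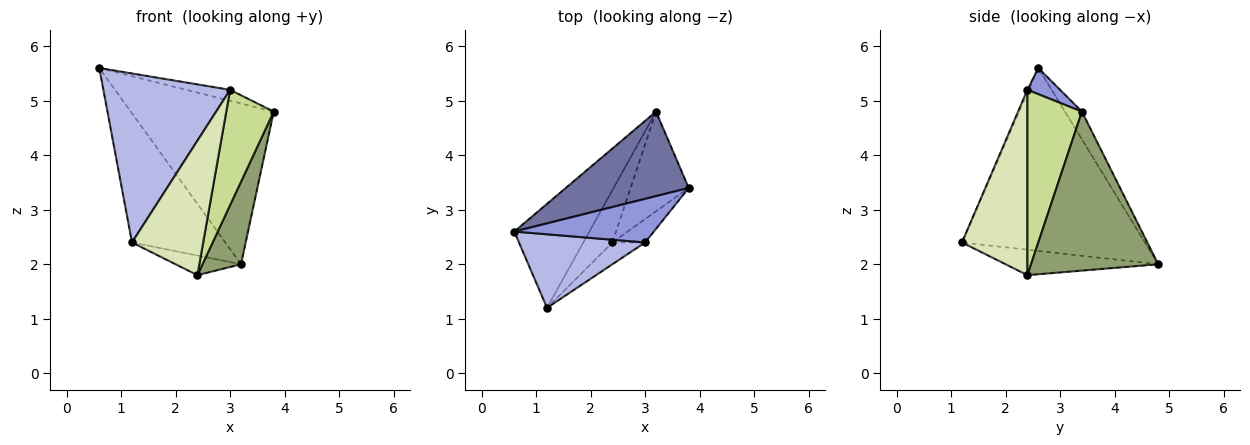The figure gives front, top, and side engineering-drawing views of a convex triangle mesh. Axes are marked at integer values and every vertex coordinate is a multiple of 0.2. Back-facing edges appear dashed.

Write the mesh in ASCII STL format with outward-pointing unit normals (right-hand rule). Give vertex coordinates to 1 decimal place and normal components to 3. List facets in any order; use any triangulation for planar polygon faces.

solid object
 facet normal -0.104 0.880 0.463
  outer loop
   vertex 3.2 4.8 2.0
   vertex 0.6 2.6 5.6
   vertex 3.8 3.4 4.8
  endloop
 endfacet
 facet normal -0.837 0.427 -0.344
  outer loop
   vertex 3.2 4.8 2.0
   vertex 1.2 1.2 2.4
   vertex 0.6 2.6 5.6
  endloop
 endfacet
 facet normal 0.179 0.239 0.954
  outer loop
   vertex 3.0 2.4 5.2
   vertex 3.8 3.4 4.8
   vertex 0.6 2.6 5.6
  endloop
 endfacet
 facet normal -0.010 -0.917 0.399
  outer loop
   vertex 3.0 2.4 5.2
   vertex 0.6 2.6 5.6
   vertex 1.2 1.2 2.4
  endloop
 endfacet
 facet normal 0.903 -0.274 -0.330
  outer loop
   vertex 2.4 2.4 1.8
   vertex 3.2 4.8 2.0
   vertex 3.8 3.4 4.8
  endloop
 endfacet
 facet normal -0.634 0.272 -0.724
  outer loop
   vertex 2.4 2.4 1.8
   vertex 1.2 1.2 2.4
   vertex 3.2 4.8 2.0
  endloop
 endfacet
 facet normal 0.748 -0.651 -0.132
  outer loop
   vertex 2.4 2.4 1.8
   vertex 3.8 3.4 4.8
   vertex 3.0 2.4 5.2
  endloop
 endfacet
 facet normal 0.672 -0.731 -0.119
  outer loop
   vertex 2.4 2.4 1.8
   vertex 3.0 2.4 5.2
   vertex 1.2 1.2 2.4
  endloop
 endfacet
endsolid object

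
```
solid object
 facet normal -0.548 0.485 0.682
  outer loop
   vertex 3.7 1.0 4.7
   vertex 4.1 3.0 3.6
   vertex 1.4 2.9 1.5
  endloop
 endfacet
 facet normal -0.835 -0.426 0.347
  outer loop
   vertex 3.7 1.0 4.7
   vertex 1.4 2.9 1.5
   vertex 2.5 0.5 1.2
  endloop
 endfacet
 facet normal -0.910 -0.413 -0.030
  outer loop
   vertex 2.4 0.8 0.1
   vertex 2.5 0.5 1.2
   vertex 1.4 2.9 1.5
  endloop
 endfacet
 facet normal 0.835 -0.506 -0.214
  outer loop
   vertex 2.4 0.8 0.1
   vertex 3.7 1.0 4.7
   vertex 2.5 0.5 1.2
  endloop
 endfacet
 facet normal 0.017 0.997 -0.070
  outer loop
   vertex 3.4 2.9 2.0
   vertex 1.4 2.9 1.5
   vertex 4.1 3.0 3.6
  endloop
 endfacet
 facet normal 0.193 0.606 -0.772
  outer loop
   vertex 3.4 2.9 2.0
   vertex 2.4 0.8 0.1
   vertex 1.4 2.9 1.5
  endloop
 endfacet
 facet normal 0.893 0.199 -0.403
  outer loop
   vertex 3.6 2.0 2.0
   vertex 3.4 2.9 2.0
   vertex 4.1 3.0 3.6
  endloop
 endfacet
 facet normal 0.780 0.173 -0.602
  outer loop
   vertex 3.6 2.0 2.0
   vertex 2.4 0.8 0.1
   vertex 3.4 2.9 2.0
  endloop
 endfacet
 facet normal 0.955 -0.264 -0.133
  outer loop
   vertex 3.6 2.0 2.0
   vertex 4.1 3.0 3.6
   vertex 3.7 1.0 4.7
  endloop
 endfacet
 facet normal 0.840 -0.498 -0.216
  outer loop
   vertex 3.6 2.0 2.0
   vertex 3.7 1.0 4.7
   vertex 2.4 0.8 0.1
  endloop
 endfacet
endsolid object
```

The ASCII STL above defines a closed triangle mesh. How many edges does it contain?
15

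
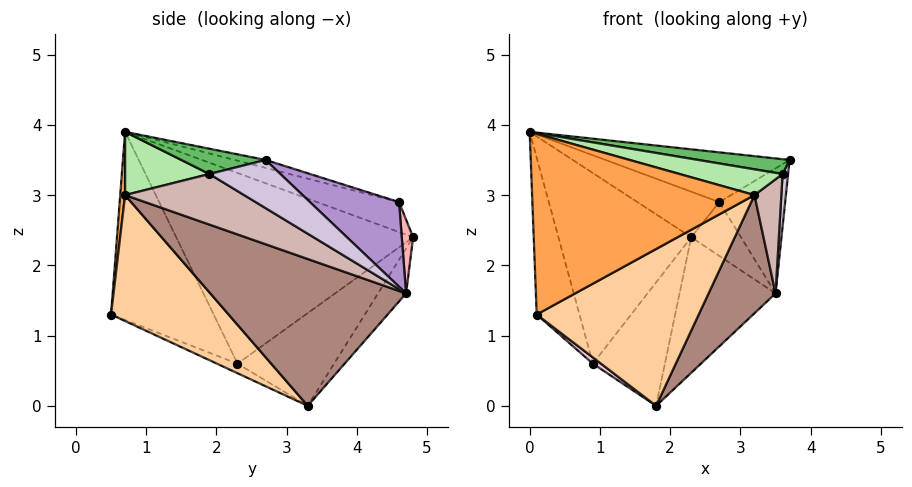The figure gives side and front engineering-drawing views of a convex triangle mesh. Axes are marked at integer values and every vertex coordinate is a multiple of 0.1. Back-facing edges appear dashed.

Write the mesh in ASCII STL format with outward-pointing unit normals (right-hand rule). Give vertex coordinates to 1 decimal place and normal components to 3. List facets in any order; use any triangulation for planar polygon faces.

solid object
 facet normal -0.047 0.278 0.959
  outer loop
   vertex 2.7 4.6 2.9
   vertex 0.0 0.7 3.9
   vertex 3.7 2.7 3.5
  endloop
 endfacet
 facet normal -0.539 0.539 0.647
  outer loop
   vertex 2.7 4.6 2.9
   vertex 2.3 4.8 2.4
   vertex 0.0 0.7 3.9
  endloop
 endfacet
 facet normal 0.022 -0.997 0.078
  outer loop
   vertex 0.1 0.5 1.3
   vertex 3.2 0.7 3.0
   vertex 0.0 0.7 3.9
  endloop
 endfacet
 facet normal 0.420 -0.579 -0.698
  outer loop
   vertex 0.1 0.5 1.3
   vertex 1.8 3.3 0.0
   vertex 3.2 0.7 3.0
  endloop
 endfacet
 facet normal 0.243 -0.264 0.933
  outer loop
   vertex 3.6 1.9 3.3
   vertex 3.7 2.7 3.5
   vertex 0.0 0.7 3.9
  endloop
 endfacet
 facet normal 0.257 -0.314 0.914
  outer loop
   vertex 3.6 1.9 3.3
   vertex 0.0 0.7 3.9
   vertex 3.2 0.7 3.0
  endloop
 endfacet
 facet normal -0.247 0.844 -0.476
  outer loop
   vertex 3.5 4.7 1.6
   vertex 1.8 3.3 0.0
   vertex 2.3 4.8 2.4
  endloop
 endfacet
 facet normal 0.218 0.954 0.207
  outer loop
   vertex 3.5 4.7 1.6
   vertex 2.3 4.8 2.4
   vertex 2.7 4.6 2.9
  endloop
 endfacet
 facet normal 0.708 0.523 0.476
  outer loop
   vertex 3.5 4.7 1.6
   vertex 2.7 4.6 2.9
   vertex 3.7 2.7 3.5
  endloop
 endfacet
 facet normal 0.980 -0.077 -0.184
  outer loop
   vertex 3.5 4.7 1.6
   vertex 3.7 2.7 3.5
   vertex 3.6 1.9 3.3
  endloop
 endfacet
 facet normal 0.767 -0.262 -0.585
  outer loop
   vertex 3.5 4.7 1.6
   vertex 3.2 0.7 3.0
   vertex 1.8 3.3 0.0
  endloop
 endfacet
 facet normal 0.899 -0.203 -0.387
  outer loop
   vertex 3.5 4.7 1.6
   vertex 3.6 1.9 3.3
   vertex 3.2 0.7 3.0
  endloop
 endfacet
 facet normal -0.785 0.585 -0.202
  outer loop
   vertex 0.9 2.3 0.6
   vertex 2.3 4.8 2.4
   vertex 1.8 3.3 0.0
  endloop
 endfacet
 facet normal -0.415 -0.164 -0.895
  outer loop
   vertex 0.9 2.3 0.6
   vertex 1.8 3.3 0.0
   vertex 0.1 0.5 1.3
  endloop
 endfacet
 facet normal -0.872 0.489 -0.001
  outer loop
   vertex 0.9 2.3 0.6
   vertex 0.0 0.7 3.9
   vertex 2.3 4.8 2.4
  endloop
 endfacet
 facet normal -0.921 0.384 -0.065
  outer loop
   vertex 0.9 2.3 0.6
   vertex 0.1 0.5 1.3
   vertex 0.0 0.7 3.9
  endloop
 endfacet
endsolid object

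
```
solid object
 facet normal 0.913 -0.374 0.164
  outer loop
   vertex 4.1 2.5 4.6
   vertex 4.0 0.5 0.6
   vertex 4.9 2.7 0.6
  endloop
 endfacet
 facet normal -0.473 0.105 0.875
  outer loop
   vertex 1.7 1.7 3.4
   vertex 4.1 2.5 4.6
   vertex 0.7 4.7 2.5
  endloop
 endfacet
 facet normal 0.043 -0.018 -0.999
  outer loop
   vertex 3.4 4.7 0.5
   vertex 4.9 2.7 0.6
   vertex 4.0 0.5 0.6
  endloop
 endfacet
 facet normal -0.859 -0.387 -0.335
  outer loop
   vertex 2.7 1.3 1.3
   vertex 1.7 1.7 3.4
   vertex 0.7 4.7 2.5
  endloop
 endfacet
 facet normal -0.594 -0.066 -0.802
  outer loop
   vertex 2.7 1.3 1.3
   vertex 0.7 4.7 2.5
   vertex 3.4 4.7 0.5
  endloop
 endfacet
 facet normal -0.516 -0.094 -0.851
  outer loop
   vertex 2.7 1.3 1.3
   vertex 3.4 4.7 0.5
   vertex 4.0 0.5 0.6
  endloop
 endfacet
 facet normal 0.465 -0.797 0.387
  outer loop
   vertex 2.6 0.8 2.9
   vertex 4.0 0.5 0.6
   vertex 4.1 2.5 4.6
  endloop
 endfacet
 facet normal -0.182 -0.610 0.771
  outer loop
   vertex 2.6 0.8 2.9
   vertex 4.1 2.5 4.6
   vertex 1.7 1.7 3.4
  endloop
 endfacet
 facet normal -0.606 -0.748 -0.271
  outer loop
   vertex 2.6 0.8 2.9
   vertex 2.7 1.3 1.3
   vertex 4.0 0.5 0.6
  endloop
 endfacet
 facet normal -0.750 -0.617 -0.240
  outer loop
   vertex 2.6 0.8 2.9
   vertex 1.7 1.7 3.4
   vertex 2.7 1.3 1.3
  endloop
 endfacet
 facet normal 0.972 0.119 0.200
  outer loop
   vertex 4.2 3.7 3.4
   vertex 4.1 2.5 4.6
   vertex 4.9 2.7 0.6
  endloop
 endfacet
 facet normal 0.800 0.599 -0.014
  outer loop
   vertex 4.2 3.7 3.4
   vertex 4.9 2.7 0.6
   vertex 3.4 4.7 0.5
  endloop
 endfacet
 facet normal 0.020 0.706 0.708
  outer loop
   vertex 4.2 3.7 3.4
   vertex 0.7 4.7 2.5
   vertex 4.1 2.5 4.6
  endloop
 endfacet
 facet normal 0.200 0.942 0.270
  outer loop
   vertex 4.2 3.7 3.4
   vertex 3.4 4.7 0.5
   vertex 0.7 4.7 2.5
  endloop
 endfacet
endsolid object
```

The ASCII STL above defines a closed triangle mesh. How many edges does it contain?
21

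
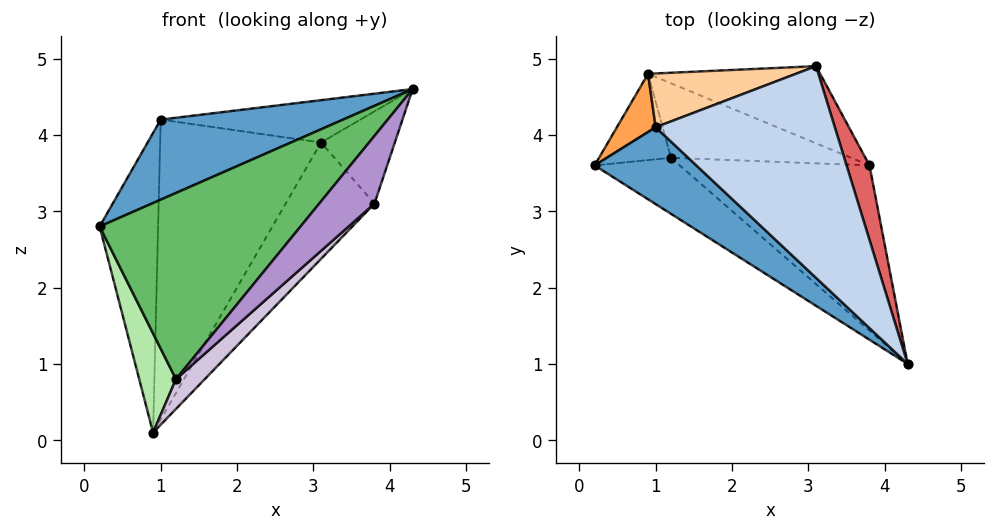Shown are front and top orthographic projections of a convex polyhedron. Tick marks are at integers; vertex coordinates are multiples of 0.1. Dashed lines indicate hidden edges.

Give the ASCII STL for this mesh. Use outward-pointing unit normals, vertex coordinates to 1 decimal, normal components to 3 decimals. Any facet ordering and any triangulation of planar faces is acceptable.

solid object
 facet normal -0.606 -0.574 0.551
  outer loop
   vertex 1.0 4.1 4.2
   vertex 0.2 3.6 2.8
   vertex 4.3 1.0 4.6
  endloop
 endfacet
 facet normal 0.065 0.196 0.978
  outer loop
   vertex 1.0 4.1 4.2
   vertex 4.3 1.0 4.6
   vertex 3.1 4.9 3.9
  endloop
 endfacet
 facet normal -0.688 0.713 0.138
  outer loop
   vertex 1.0 4.1 4.2
   vertex 0.9 4.8 0.1
   vertex 0.2 3.6 2.8
  endloop
 endfacet
 facet normal -0.330 0.929 0.167
  outer loop
   vertex 1.0 4.1 4.2
   vertex 3.1 4.9 3.9
   vertex 0.9 4.8 0.1
  endloop
 endfacet
 facet normal -0.433 -0.863 -0.260
  outer loop
   vertex 1.2 3.7 0.8
   vertex 4.3 1.0 4.6
   vertex 0.2 3.6 2.8
  endloop
 endfacet
 facet normal -0.778 -0.475 -0.413
  outer loop
   vertex 1.2 3.7 0.8
   vertex 0.2 3.6 2.8
   vertex 0.9 4.8 0.1
  endloop
 endfacet
 facet normal 0.908 0.327 0.264
  outer loop
   vertex 3.8 3.6 3.1
   vertex 3.1 4.9 3.9
   vertex 4.3 1.0 4.6
  endloop
 endfacet
 facet normal 0.676 0.614 -0.407
  outer loop
   vertex 3.8 3.6 3.1
   vertex 0.9 4.8 0.1
   vertex 3.1 4.9 3.9
  endloop
 endfacet
 facet normal 0.627 -0.296 -0.721
  outer loop
   vertex 3.8 3.6 3.1
   vertex 4.3 1.0 4.6
   vertex 1.2 3.7 0.8
  endloop
 endfacet
 facet normal 0.628 -0.289 -0.723
  outer loop
   vertex 3.8 3.6 3.1
   vertex 1.2 3.7 0.8
   vertex 0.9 4.8 0.1
  endloop
 endfacet
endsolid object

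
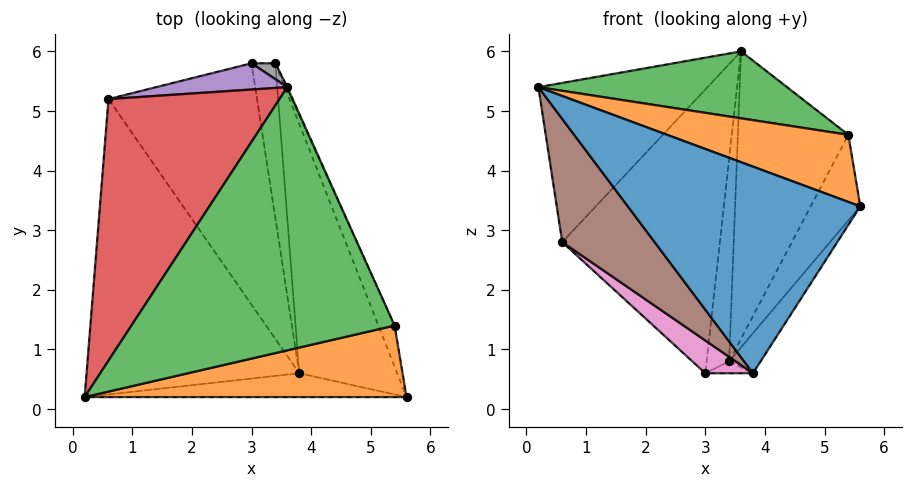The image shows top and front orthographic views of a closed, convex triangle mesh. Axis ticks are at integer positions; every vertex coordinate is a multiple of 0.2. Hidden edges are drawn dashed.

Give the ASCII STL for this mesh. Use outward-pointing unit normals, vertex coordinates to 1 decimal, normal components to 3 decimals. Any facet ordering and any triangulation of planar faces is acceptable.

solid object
 facet normal -0.042 -0.993 -0.115
  outer loop
   vertex 3.8 0.6 0.6
   vertex 5.6 0.2 3.4
   vertex 0.2 0.2 5.4
  endloop
 endfacet
 facet normal 0.261 -0.661 0.704
  outer loop
   vertex 5.4 1.4 4.6
   vertex 0.2 0.2 5.4
   vertex 5.6 0.2 3.4
  endloop
 endfacet
 facet normal 0.202 -0.241 0.949
  outer loop
   vertex 5.4 1.4 4.6
   vertex 3.6 5.4 6.0
   vertex 0.2 0.2 5.4
  endloop
 endfacet
 facet normal -0.687 0.378 0.621
  outer loop
   vertex 0.6 5.2 2.8
   vertex 0.2 0.2 5.4
   vertex 3.6 5.4 6.0
  endloop
 endfacet
 facet normal -0.162 0.983 0.091
  outer loop
   vertex 0.6 5.2 2.8
   vertex 3.6 5.4 6.0
   vertex 3.0 5.8 0.6
  endloop
 endfacet
 facet normal -0.765 -0.248 -0.594
  outer loop
   vertex 0.6 5.2 2.8
   vertex 3.8 0.6 0.6
   vertex 0.2 0.2 5.4
  endloop
 endfacet
 facet normal -0.658 -0.101 -0.746
  outer loop
   vertex 0.6 5.2 2.8
   vertex 3.0 5.8 0.6
   vertex 3.8 0.6 0.6
  endloop
 endfacet
 facet normal -0.039 0.996 0.078
  outer loop
   vertex 3.4 5.8 0.8
   vertex 3.0 5.8 0.6
   vertex 3.6 5.4 6.0
  endloop
 endfacet
 facet normal 0.911 0.411 -0.003
  outer loop
   vertex 3.4 5.8 0.8
   vertex 3.6 5.4 6.0
   vertex 5.4 1.4 4.6
  endloop
 endfacet
 facet normal 0.942 0.303 -0.146
  outer loop
   vertex 3.4 5.8 0.8
   vertex 5.4 1.4 4.6
   vertex 5.6 0.2 3.4
  endloop
 endfacet
 facet normal 0.844 0.085 -0.530
  outer loop
   vertex 3.4 5.8 0.8
   vertex 5.6 0.2 3.4
   vertex 3.8 0.6 0.6
  endloop
 endfacet
 facet normal 0.446 0.069 -0.892
  outer loop
   vertex 3.4 5.8 0.8
   vertex 3.8 0.6 0.6
   vertex 3.0 5.8 0.6
  endloop
 endfacet
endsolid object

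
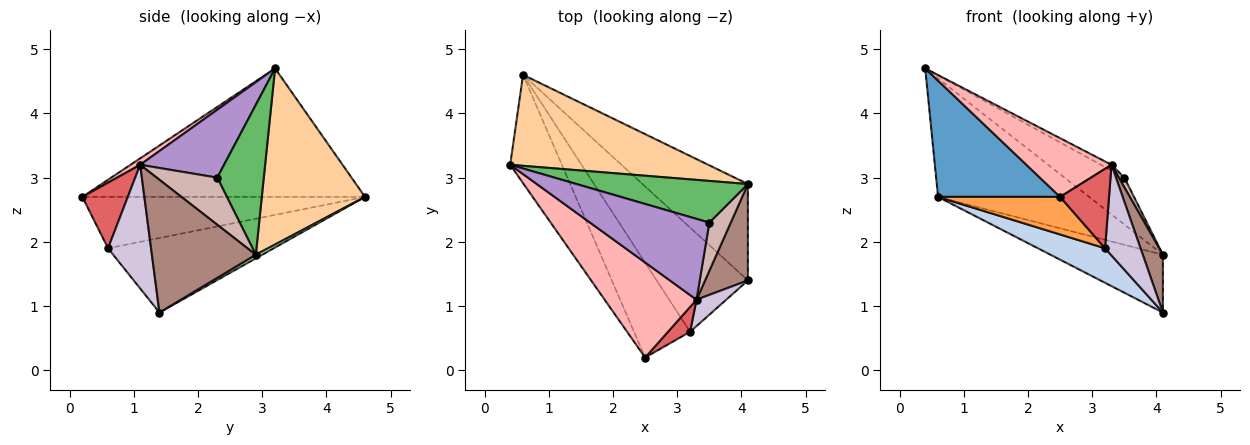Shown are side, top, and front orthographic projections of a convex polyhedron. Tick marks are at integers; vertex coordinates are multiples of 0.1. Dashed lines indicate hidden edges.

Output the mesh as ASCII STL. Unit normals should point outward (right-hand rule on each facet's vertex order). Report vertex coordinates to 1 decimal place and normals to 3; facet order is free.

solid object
 facet normal -0.861 -0.372 -0.346
  outer loop
   vertex 0.6 4.6 2.7
   vertex 2.5 0.2 2.7
   vertex 0.4 3.2 4.7
  endloop
 endfacet
 facet normal -0.613 -0.248 -0.750
  outer loop
   vertex 3.2 0.6 1.9
   vertex 0.6 4.6 2.7
   vertex 4.1 1.4 0.9
  endloop
 endfacet
 facet normal -0.649 -0.280 -0.708
  outer loop
   vertex 3.2 0.6 1.9
   vertex 2.5 0.2 2.7
   vertex 0.6 4.6 2.7
  endloop
 endfacet
 facet normal 0.476 0.697 0.536
  outer loop
   vertex 4.1 2.9 1.8
   vertex 0.6 4.6 2.7
   vertex 0.4 3.2 4.7
  endloop
 endfacet
 facet normal 0.503 0.646 0.574
  outer loop
   vertex 4.1 2.9 1.8
   vertex 0.4 3.2 4.7
   vertex 3.5 2.3 3.0
  endloop
 endfacet
 facet normal 0.029 0.514 -0.857
  outer loop
   vertex 4.1 2.9 1.8
   vertex 4.1 1.4 0.9
   vertex 0.6 4.6 2.7
  endloop
 endfacet
 facet normal 0.664 -0.714 0.224
  outer loop
   vertex 3.3 1.1 3.2
   vertex 2.5 0.2 2.7
   vertex 3.2 0.6 1.9
  endloop
 endfacet
 facet normal 0.059 -0.525 0.849
  outer loop
   vertex 3.3 1.1 3.2
   vertex 0.4 3.2 4.7
   vertex 2.5 0.2 2.7
  endloop
 endfacet
 facet normal 0.494 0.062 0.867
  outer loop
   vertex 3.3 1.1 3.2
   vertex 3.5 2.3 3.0
   vertex 0.4 3.2 4.7
  endloop
 endfacet
 facet normal 0.759 -0.626 0.182
  outer loop
   vertex 3.3 1.1 3.2
   vertex 3.2 0.6 1.9
   vertex 4.1 1.4 0.9
  endloop
 endfacet
 facet normal 0.936 -0.181 0.302
  outer loop
   vertex 3.3 1.1 3.2
   vertex 4.1 1.4 0.9
   vertex 4.1 2.9 1.8
  endloop
 endfacet
 facet normal 0.907 -0.082 0.412
  outer loop
   vertex 3.3 1.1 3.2
   vertex 4.1 2.9 1.8
   vertex 3.5 2.3 3.0
  endloop
 endfacet
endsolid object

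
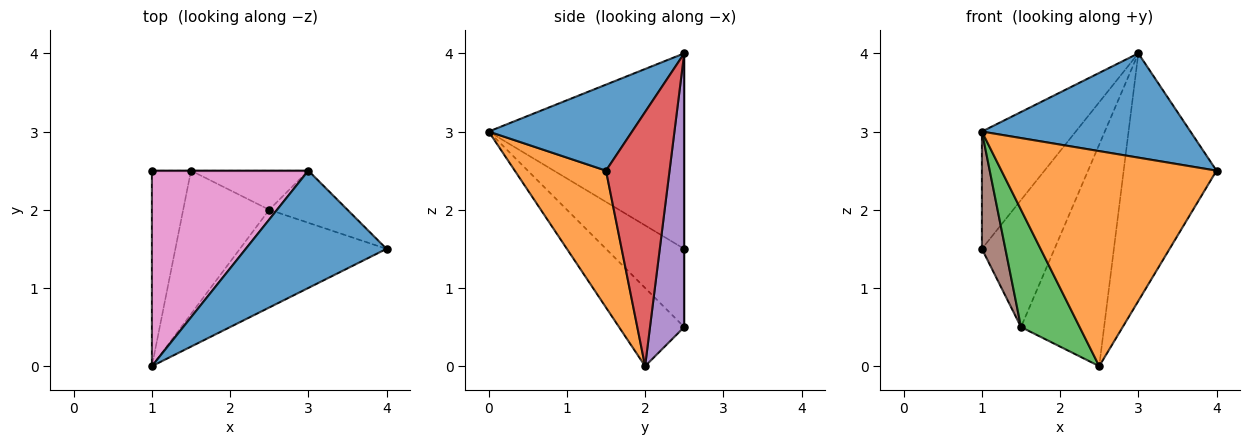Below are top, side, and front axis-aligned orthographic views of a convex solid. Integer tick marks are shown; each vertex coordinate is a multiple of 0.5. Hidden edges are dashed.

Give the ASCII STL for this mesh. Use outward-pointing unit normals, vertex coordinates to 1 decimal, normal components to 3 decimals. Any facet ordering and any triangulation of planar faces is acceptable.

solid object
 facet normal 0.415 -0.604 0.680
  outer loop
   vertex 3.0 2.5 4.0
   vertex 1.0 0.0 3.0
   vertex 4.0 1.5 2.5
  endloop
 endfacet
 facet normal 0.360 -0.849 -0.386
  outer loop
   vertex 2.5 2.0 0.0
   vertex 4.0 1.5 2.5
   vertex 1.0 0.0 3.0
  endloop
 endfacet
 facet normal -0.575 -0.518 -0.633
  outer loop
   vertex 2.5 2.0 0.0
   vertex 1.0 0.0 3.0
   vertex 1.5 2.5 0.5
  endloop
 endfacet
 facet normal 0.556 0.813 -0.171
  outer loop
   vertex 2.5 2.0 0.0
   vertex 3.0 2.5 4.0
   vertex 4.0 1.5 2.5
  endloop
 endfacet
 facet normal 0.376 0.913 -0.161
  outer loop
   vertex 2.5 2.0 0.0
   vertex 1.5 2.5 0.5
   vertex 3.0 2.5 4.0
  endloop
 endfacet
 facet normal -0.864 -0.259 -0.432
  outer loop
   vertex 1.0 2.5 1.5
   vertex 1.5 2.5 0.5
   vertex 1.0 0.0 3.0
  endloop
 endfacet
 facet normal -0.731 0.351 0.585
  outer loop
   vertex 1.0 2.5 1.5
   vertex 1.0 0.0 3.0
   vertex 3.0 2.5 4.0
  endloop
 endfacet
 facet normal 0.000 1.000 0.000
  outer loop
   vertex 1.0 2.5 1.5
   vertex 3.0 2.5 4.0
   vertex 1.5 2.5 0.5
  endloop
 endfacet
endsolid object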